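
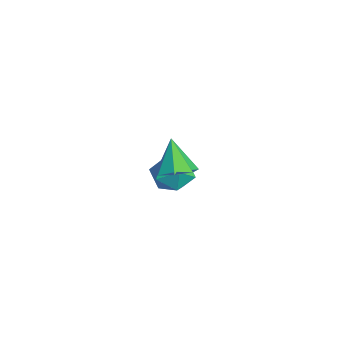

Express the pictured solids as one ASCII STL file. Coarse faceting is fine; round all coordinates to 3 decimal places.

solid 
facet normal 0.370 0.084 -0.925
outer loop
vertex 1.958 -2.54 -0.44
vertex 1.395 -3.055 -0.712
vertex 1.356 -2.248 -0.654
endloop
endfacet
facet normal 0.166 0.782 0.601
outer loop
vertex 1.958 -2.54 -0.44
vertex 1.356 -2.248 -0.654
vertex 0.825 -3.185 0.712
endloop
endfacet
facet normal 0.370 0.084 -0.925
outer loop
vertex 1.356 -2.248 -0.654
vertex 1.395 -3.055 -0.712
vertex 0.783 -2.563 -0.912
endloop
endfacet
facet normal -0.561 0.768 0.309
outer loop
vertex 1.356 -2.248 -0.654
vertex 0.783 -2.563 -0.912
vertex 0.825 -3.185 0.712
endloop
endfacet
facet normal 0.371 0.085 -0.925
outer loop
vertex 0.783 -2.563 -0.912
vertex 1.395 -3.055 -0.712
vertex 0.671 -3.248 -1.02
endloop
endfacet
facet normal -0.986 0.148 0.082
outer loop
vertex 0.783 -2.563 -0.912
vertex 0.671 -3.248 -1.02
vertex 0.825 -3.185 0.712
endloop
endfacet
facet normal 0.371 0.085 -0.925
outer loop
vertex 0.671 -3.248 -1.02
vertex 1.395 -3.055 -0.712
vertex 1.104 -3.788 -0.896
endloop
endfacet
facet normal -0.787 -0.610 0.092
outer loop
vertex 0.671 -3.248 -1.02
vertex 1.104 -3.788 -0.896
vertex 0.825 -3.185 0.712
endloop
endfacet
facet normal 0.370 0.085 -0.925
outer loop
vertex 1.104 -3.788 -0.896
vertex 1.395 -3.055 -0.712
vertex 1.756 -3.776 -0.634
endloop
endfacet
facet normal -0.116 -0.936 0.331
outer loop
vertex 1.104 -3.788 -0.896
vertex 1.756 -3.776 -0.634
vertex 0.825 -3.185 0.712
endloop
endfacet
facet normal 0.370 0.085 -0.925
outer loop
vertex 1.756 -3.776 -0.634
vertex 1.395 -3.055 -0.712
vertex 2.136 -3.22 -0.431
endloop
endfacet
facet normal 0.524 -0.584 0.619
outer loop
vertex 1.756 -3.776 -0.634
vertex 2.136 -3.22 -0.431
vertex 0.825 -3.185 0.712
endloop
endfacet
facet normal 0.370 0.085 -0.925
outer loop
vertex 2.136 -3.22 -0.431
vertex 1.395 -3.055 -0.712
vertex 1.958 -2.54 -0.44
endloop
endfacet
facet normal 0.649 0.180 0.739
outer loop
vertex 2.136 -3.22 -0.431
vertex 1.958 -2.54 -0.44
vertex 0.825 -3.185 0.712
endloop
endfacet
facet normal -0.670 0.526 0.523
outer loop
vertex -3.957 -1.935 -3.712
vertex -4.135 -2.725 -3.146
vertex -3.43 -2.082 -2.889
endloop
endfacet
facet normal -0.156 0.950 0.270
outer loop
vertex -3.957 -1.935 -3.712
vertex -3.43 -2.082 -2.889
vertex -2.982 -1.774 -3.714
endloop
endfacet
facet normal -0.147 0.886 -0.440
outer loop
vertex -3.957 -1.935 -3.712
vertex -2.982 -1.774 -3.714
vertex -3.41 -2.227 -4.482
endloop
endfacet
facet normal -0.656 0.421 -0.626
outer loop
vertex -3.957 -1.935 -3.712
vertex -3.41 -2.227 -4.482
vertex -4.123 -2.815 -4.13
endloop
endfacet
facet normal -0.980 0.199 -0.030
outer loop
vertex -3.957 -1.935 -3.712
vertex -4.123 -2.815 -4.13
vertex -4.135 -2.725 -3.146
endloop
endfacet
facet normal 0.469 0.713 0.521
outer loop
vertex -2.982 -1.774 -3.714
vertex -3.43 -2.082 -2.889
vertex -2.557 -2.465 -3.15
endloop
endfacet
facet normal -0.364 0.027 0.931
outer loop
vertex -3.43 -2.082 -2.889
vertex -4.135 -2.725 -3.146
vertex -3.27 -3.053 -2.798
endloop
endfacet
facet normal -0.864 -0.502 0.035
outer loop
vertex -4.135 -2.725 -3.146
vertex -4.123 -2.815 -4.13
vertex -3.698 -3.506 -3.566
endloop
endfacet
facet normal -0.341 -0.143 -0.929
outer loop
vertex -4.123 -2.815 -4.13
vertex -3.41 -2.227 -4.482
vertex -3.25 -3.198 -4.391
endloop
endfacet
facet normal 0.484 0.609 -0.629
outer loop
vertex -3.41 -2.227 -4.482
vertex -2.982 -1.774 -3.714
vertex -2.545 -2.555 -4.134
endloop
endfacet
facet normal 0.656 -0.421 0.626
outer loop
vertex -2.723 -3.345 -3.568
vertex -2.557 -2.465 -3.15
vertex -3.27 -3.053 -2.798
endloop
endfacet
facet normal 0.147 -0.886 0.440
outer loop
vertex -2.723 -3.345 -3.568
vertex -3.27 -3.053 -2.798
vertex -3.698 -3.506 -3.566
endloop
endfacet
facet normal 0.156 -0.950 -0.270
outer loop
vertex -2.723 -3.345 -3.568
vertex -3.698 -3.506 -3.566
vertex -3.25 -3.198 -4.391
endloop
endfacet
facet normal 0.670 -0.526 -0.523
outer loop
vertex -2.723 -3.345 -3.568
vertex -3.25 -3.198 -4.391
vertex -2.545 -2.555 -4.134
endloop
endfacet
facet normal 0.980 -0.199 0.030
outer loop
vertex -2.723 -3.345 -3.568
vertex -2.545 -2.555 -4.134
vertex -2.557 -2.465 -3.15
endloop
endfacet
facet normal 0.341 0.143 0.929
outer loop
vertex -3.27 -3.053 -2.798
vertex -2.557 -2.465 -3.15
vertex -3.43 -2.082 -2.889
endloop
endfacet
facet normal -0.484 -0.609 0.629
outer loop
vertex -3.698 -3.506 -3.566
vertex -3.27 -3.053 -2.798
vertex -4.135 -2.725 -3.146
endloop
endfacet
facet normal -0.469 -0.713 -0.521
outer loop
vertex -3.25 -3.198 -4.391
vertex -3.698 -3.506 -3.566
vertex -4.123 -2.815 -4.13
endloop
endfacet
facet normal 0.364 -0.027 -0.931
outer loop
vertex -2.545 -2.555 -4.134
vertex -3.25 -3.198 -4.391
vertex -3.41 -2.227 -4.482
endloop
endfacet
facet normal 0.864 0.502 -0.035
outer loop
vertex -2.557 -2.465 -3.15
vertex -2.545 -2.555 -4.134
vertex -2.982 -1.774 -3.714
endloop
endfacet

endsolid


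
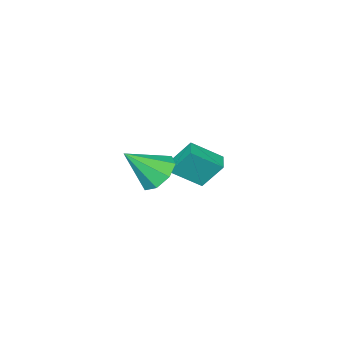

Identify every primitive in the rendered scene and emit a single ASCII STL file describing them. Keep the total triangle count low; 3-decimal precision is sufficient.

solid 
facet normal -0.608 0.402 -0.684
outer loop
vertex 4.197 -0.924 1.586
vertex 3.365 -0.961 2.304
vertex 4.139 -0.223 2.049
endloop
endfacet
facet normal 0.977 0.167 -0.131
outer loop
vertex 4.197 -0.924 1.586
vertex 4.139 -0.223 2.049
vertex 4.635 -1.799 3.736
endloop
endfacet
facet normal -0.608 0.402 -0.685
outer loop
vertex 4.139 -0.223 2.049
vertex 3.365 -0.961 2.304
vertex 3.628 0.046 2.661
endloop
endfacet
facet normal 0.726 0.596 0.344
outer loop
vertex 4.139 -0.223 2.049
vertex 3.628 0.046 2.661
vertex 4.635 -1.799 3.736
endloop
endfacet
facet normal -0.608 0.402 -0.685
outer loop
vertex 3.628 0.046 2.661
vertex 3.365 -0.961 2.304
vertex 2.962 -0.275 3.064
endloop
endfacet
facet normal 0.204 0.574 0.793
outer loop
vertex 3.628 0.046 2.661
vertex 2.962 -0.275 3.064
vertex 4.635 -1.799 3.736
endloop
endfacet
facet normal -0.608 0.402 -0.685
outer loop
vertex 2.962 -0.275 3.064
vertex 3.365 -0.961 2.304
vertex 2.532 -0.997 3.022
endloop
endfacet
facet normal -0.281 0.112 0.953
outer loop
vertex 2.962 -0.275 3.064
vertex 2.532 -0.997 3.022
vertex 4.635 -1.799 3.736
endloop
endfacet
facet normal -0.608 0.401 -0.685
outer loop
vertex 2.532 -0.997 3.022
vertex 3.365 -0.961 2.304
vertex 2.59 -1.698 2.56
endloop
endfacet
facet normal -0.445 -0.518 0.730
outer loop
vertex 2.532 -0.997 3.022
vertex 2.59 -1.698 2.56
vertex 4.635 -1.799 3.736
endloop
endfacet
facet normal -0.608 0.402 -0.685
outer loop
vertex 2.59 -1.698 2.56
vertex 3.365 -0.961 2.304
vertex 3.101 -1.967 1.948
endloop
endfacet
facet normal -0.193 -0.947 0.255
outer loop
vertex 2.59 -1.698 2.56
vertex 3.101 -1.967 1.948
vertex 4.635 -1.799 3.736
endloop
endfacet
facet normal -0.608 0.402 -0.685
outer loop
vertex 3.101 -1.967 1.948
vertex 3.365 -0.961 2.304
vertex 3.767 -1.647 1.545
endloop
endfacet
facet normal 0.327 -0.925 -0.194
outer loop
vertex 3.101 -1.967 1.948
vertex 3.767 -1.647 1.545
vertex 4.635 -1.799 3.736
endloop
endfacet
facet normal -0.609 0.401 -0.685
outer loop
vertex 3.767 -1.647 1.545
vertex 3.365 -0.961 2.304
vertex 4.197 -0.924 1.586
endloop
endfacet
facet normal 0.813 -0.463 -0.354
outer loop
vertex 3.767 -1.647 1.545
vertex 4.197 -0.924 1.586
vertex 4.635 -1.799 3.736
endloop
endfacet
facet normal -0.687 -0.716 0.126
outer loop
vertex -1.815 -4.352 0.503
vertex -3.029 -3.375 -0.566
vertex -1.217 -5.179 -0.931
endloop
endfacet
facet normal 0.643 -0.516 0.566
outer loop
vertex -0.551 -4.485 -1.054
vertex -1.815 -4.352 0.503
vertex -1.217 -5.179 -0.931
endloop
endfacet
facet normal -0.687 -0.716 0.127
outer loop
vertex -1.217 -5.179 -0.931
vertex -3.029 -3.375 -0.566
vertex -2.432 -4.203 -2.0
endloop
endfacet
facet normal 0.339 -0.470 -0.815
outer loop
vertex -2.432 -4.203 -2.0
vertex -0.551 -4.485 -1.054
vertex -1.217 -5.179 -0.931
endloop
endfacet
facet normal -0.339 0.470 0.815
outer loop
vertex -1.815 -4.352 0.503
vertex -2.363 -2.681 -0.689
vertex -3.029 -3.375 -0.566
endloop
endfacet
facet normal 0.643 -0.517 0.566
outer loop
vertex -1.148 -3.657 0.38
vertex -1.815 -4.352 0.503
vertex -0.551 -4.485 -1.054
endloop
endfacet
facet normal -0.339 0.470 0.815
outer loop
vertex -1.148 -3.657 0.38
vertex -2.363 -2.681 -0.689
vertex -1.815 -4.352 0.503
endloop
endfacet
facet normal -0.643 0.517 -0.566
outer loop
vertex -3.029 -3.375 -0.566
vertex -2.363 -2.681 -0.689
vertex -2.432 -4.203 -2.0
endloop
endfacet
facet normal 0.339 -0.470 -0.815
outer loop
vertex -1.765 -3.508 -2.123
vertex -0.551 -4.485 -1.054
vertex -2.432 -4.203 -2.0
endloop
endfacet
facet normal -0.643 0.517 -0.566
outer loop
vertex -2.432 -4.203 -2.0
vertex -2.363 -2.681 -0.689
vertex -1.765 -3.508 -2.123
endloop
endfacet
facet normal 0.687 0.715 -0.127
outer loop
vertex -1.765 -3.508 -2.123
vertex -1.148 -3.657 0.38
vertex -0.551 -4.485 -1.054
endloop
endfacet
facet normal 0.687 0.716 -0.127
outer loop
vertex -2.363 -2.681 -0.689
vertex -1.148 -3.657 0.38
vertex -1.765 -3.508 -2.123
endloop
endfacet

endsolid


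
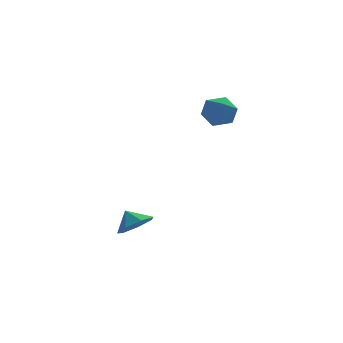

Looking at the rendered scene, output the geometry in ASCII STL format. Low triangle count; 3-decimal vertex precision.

solid 
facet normal -0.640 0.726 0.250
outer loop
vertex 2.901 3.565 2.997
vertex 2.141 3.046 2.558
vertex 2.357 2.898 3.543
endloop
endfacet
facet normal -0.109 0.681 0.724
outer loop
vertex 2.901 3.565 2.997
vertex 2.357 2.898 3.543
vertex 3.37 2.942 3.654
endloop
endfacet
facet normal 0.506 0.777 0.375
outer loop
vertex 2.901 3.565 2.997
vertex 3.37 2.942 3.654
vertex 3.78 3.118 2.736
endloop
endfacet
facet normal 0.354 0.881 -0.315
outer loop
vertex 2.901 3.565 2.997
vertex 3.78 3.118 2.736
vertex 3.02 3.182 2.059
endloop
endfacet
facet normal -0.354 0.849 -0.392
outer loop
vertex 2.901 3.565 2.997
vertex 3.02 3.182 2.059
vertex 2.141 3.046 2.558
endloop
endfacet
facet normal -0.110 0.021 0.994
outer loop
vertex 3.37 2.942 3.654
vertex 2.357 2.898 3.543
vertex 2.9 2.038 3.621
endloop
endfacet
facet normal -0.969 0.094 0.227
outer loop
vertex 2.357 2.898 3.543
vertex 2.141 3.046 2.558
vertex 2.14 2.102 2.944
endloop
endfacet
facet normal -0.506 0.293 -0.811
outer loop
vertex 2.141 3.046 2.558
vertex 3.02 3.182 2.059
vertex 2.55 2.278 2.026
endloop
endfacet
facet normal 0.641 0.342 -0.687
outer loop
vertex 3.02 3.182 2.059
vertex 3.78 3.118 2.736
vertex 3.563 2.322 2.137
endloop
endfacet
facet normal 0.886 0.175 0.429
outer loop
vertex 3.78 3.118 2.736
vertex 3.37 2.942 3.654
vertex 3.779 2.174 3.122
endloop
endfacet
facet normal -0.354 -0.881 0.315
outer loop
vertex 3.019 1.655 2.683
vertex 2.9 2.038 3.621
vertex 2.14 2.102 2.944
endloop
endfacet
facet normal -0.506 -0.777 -0.375
outer loop
vertex 3.019 1.655 2.683
vertex 2.14 2.102 2.944
vertex 2.55 2.278 2.026
endloop
endfacet
facet normal 0.109 -0.681 -0.724
outer loop
vertex 3.019 1.655 2.683
vertex 2.55 2.278 2.026
vertex 3.563 2.322 2.137
endloop
endfacet
facet normal 0.640 -0.726 -0.250
outer loop
vertex 3.019 1.655 2.683
vertex 3.563 2.322 2.137
vertex 3.779 2.174 3.122
endloop
endfacet
facet normal 0.354 -0.849 0.392
outer loop
vertex 3.019 1.655 2.683
vertex 3.779 2.174 3.122
vertex 2.9 2.038 3.621
endloop
endfacet
facet normal -0.641 -0.342 0.687
outer loop
vertex 2.14 2.102 2.944
vertex 2.9 2.038 3.621
vertex 2.357 2.898 3.543
endloop
endfacet
facet normal -0.886 -0.175 -0.429
outer loop
vertex 2.55 2.278 2.026
vertex 2.14 2.102 2.944
vertex 2.141 3.046 2.558
endloop
endfacet
facet normal 0.110 -0.021 -0.994
outer loop
vertex 3.563 2.322 2.137
vertex 2.55 2.278 2.026
vertex 3.02 3.182 2.059
endloop
endfacet
facet normal 0.969 -0.094 -0.227
outer loop
vertex 3.779 2.174 3.122
vertex 3.563 2.322 2.137
vertex 3.78 3.118 2.736
endloop
endfacet
facet normal 0.506 -0.293 0.811
outer loop
vertex 2.9 2.038 3.621
vertex 3.779 2.174 3.122
vertex 3.37 2.942 3.654
endloop
endfacet
facet normal 0.385 -0.573 -0.724
outer loop
vertex -0.737 0.724 -3.249
vertex -1.564 0.924 -3.847
vertex -0.667 1.447 -3.784
endloop
endfacet
facet normal 0.438 0.507 0.742
outer loop
vertex -0.737 0.724 -3.249
vertex -0.667 1.447 -3.784
vertex -1.976 1.536 -3.073
endloop
endfacet
facet normal 0.385 -0.573 -0.723
outer loop
vertex -0.667 1.447 -3.784
vertex -1.564 0.924 -3.847
vertex -1.273 1.776 -4.367
endloop
endfacet
facet normal 0.223 0.930 0.293
outer loop
vertex -0.667 1.447 -3.784
vertex -1.273 1.776 -4.367
vertex -1.976 1.536 -3.073
endloop
endfacet
facet normal 0.385 -0.573 -0.723
outer loop
vertex -1.273 1.776 -4.367
vertex -1.564 0.924 -3.847
vertex -2.097 1.463 -4.558
endloop
endfacet
facet normal -0.352 0.936 -0.017
outer loop
vertex -1.273 1.776 -4.367
vertex -2.097 1.463 -4.558
vertex -1.976 1.536 -3.073
endloop
endfacet
facet normal 0.386 -0.573 -0.723
outer loop
vertex -2.097 1.463 -4.558
vertex -1.564 0.924 -3.847
vertex -2.52 0.744 -4.214
endloop
endfacet
facet normal -0.852 0.522 0.044
outer loop
vertex -2.097 1.463 -4.558
vertex -2.52 0.744 -4.214
vertex -1.976 1.536 -3.073
endloop
endfacet
facet normal 0.386 -0.572 -0.724
outer loop
vertex -2.52 0.744 -4.214
vertex -1.564 0.924 -3.847
vertex -2.223 0.16 -3.594
endloop
endfacet
facet normal -0.902 -0.001 0.431
outer loop
vertex -2.52 0.744 -4.214
vertex -2.223 0.16 -3.594
vertex -1.976 1.536 -3.073
endloop
endfacet
facet normal 0.386 -0.572 -0.724
outer loop
vertex -2.223 0.16 -3.594
vertex -1.564 0.924 -3.847
vertex -1.429 0.151 -3.164
endloop
endfacet
facet normal -0.464 -0.239 0.853
outer loop
vertex -2.223 0.16 -3.594
vertex -1.429 0.151 -3.164
vertex -1.976 1.536 -3.073
endloop
endfacet
facet normal 0.385 -0.572 -0.724
outer loop
vertex -1.429 0.151 -3.164
vertex -1.564 0.924 -3.847
vertex -0.737 0.724 -3.249
endloop
endfacet
facet normal 0.132 -0.013 0.991
outer loop
vertex -1.429 0.151 -3.164
vertex -0.737 0.724 -3.249
vertex -1.976 1.536 -3.073
endloop
endfacet

endsolid


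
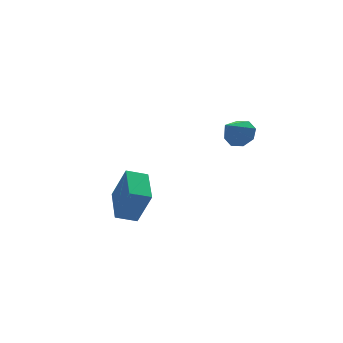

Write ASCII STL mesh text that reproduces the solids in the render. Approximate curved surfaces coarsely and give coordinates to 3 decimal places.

solid 
facet normal 0.693 0.318 -0.647
outer loop
vertex 4.103 -0.7 4.114
vertex 3.567 -0.824 3.479
vertex 3.747 -0.18 3.988
endloop
endfacet
facet normal 0.102 0.299 0.949
outer loop
vertex 4.103 -0.7 4.114
vertex 3.747 -0.18 3.988
vertex 2.493 -1.316 4.481
endloop
endfacet
facet normal 0.693 0.317 -0.647
outer loop
vertex 3.747 -0.18 3.988
vertex 3.567 -0.824 3.479
vertex 3.286 -0.037 3.564
endloop
endfacet
facet normal -0.369 0.682 0.632
outer loop
vertex 3.747 -0.18 3.988
vertex 3.286 -0.037 3.564
vertex 2.493 -1.316 4.481
endloop
endfacet
facet normal 0.693 0.317 -0.647
outer loop
vertex 3.286 -0.037 3.564
vertex 3.567 -0.824 3.479
vertex 2.989 -0.354 3.09
endloop
endfacet
facet normal -0.805 0.582 0.115
outer loop
vertex 3.286 -0.037 3.564
vertex 2.989 -0.354 3.09
vertex 2.493 -1.316 4.481
endloop
endfacet
facet normal 0.693 0.317 -0.647
outer loop
vertex 2.989 -0.354 3.09
vertex 3.567 -0.824 3.479
vertex 3.031 -0.947 2.844
endloop
endfacet
facet normal -0.952 0.057 -0.300
outer loop
vertex 2.989 -0.354 3.09
vertex 3.031 -0.947 2.844
vertex 2.493 -1.316 4.481
endloop
endfacet
facet normal 0.693 0.318 -0.647
outer loop
vertex 3.031 -0.947 2.844
vertex 3.567 -0.824 3.479
vertex 3.387 -1.467 2.97
endloop
endfacet
facet normal -0.723 -0.584 -0.369
outer loop
vertex 3.031 -0.947 2.844
vertex 3.387 -1.467 2.97
vertex 2.493 -1.316 4.481
endloop
endfacet
facet normal 0.693 0.318 -0.647
outer loop
vertex 3.387 -1.467 2.97
vertex 3.567 -0.824 3.479
vertex 3.849 -1.611 3.394
endloop
endfacet
facet normal -0.253 -0.966 -0.053
outer loop
vertex 3.387 -1.467 2.97
vertex 3.849 -1.611 3.394
vertex 2.493 -1.316 4.481
endloop
endfacet
facet normal 0.693 0.318 -0.647
outer loop
vertex 3.849 -1.611 3.394
vertex 3.567 -0.824 3.479
vertex 4.145 -1.293 3.868
endloop
endfacet
facet normal 0.185 -0.866 0.465
outer loop
vertex 3.849 -1.611 3.394
vertex 4.145 -1.293 3.868
vertex 2.493 -1.316 4.481
endloop
endfacet
facet normal 0.693 0.318 -0.647
outer loop
vertex 4.145 -1.293 3.868
vertex 3.567 -0.824 3.479
vertex 4.103 -0.7 4.114
endloop
endfacet
facet normal 0.331 -0.341 0.880
outer loop
vertex 4.145 -1.293 3.868
vertex 4.103 -0.7 4.114
vertex 2.493 -1.316 4.481
endloop
endfacet
facet normal -0.909 0.264 0.323
outer loop
vertex -0.437 2.839 -1.304
vertex 0.307 4.781 -0.799
vertex -0.91 3.509 -3.183
endloop
endfacet
facet normal -0.348 -0.907 -0.236
outer loop
vertex 0.153 3.199 -3.561
vertex -0.437 2.839 -1.304
vertex -0.91 3.509 -3.183
endloop
endfacet
facet normal -0.909 0.264 0.323
outer loop
vertex -0.91 3.509 -3.183
vertex 0.307 4.781 -0.799
vertex -0.166 5.45 -2.678
endloop
endfacet
facet normal -0.231 0.327 -0.917
outer loop
vertex -0.166 5.45 -2.678
vertex 0.153 3.199 -3.561
vertex -0.91 3.509 -3.183
endloop
endfacet
facet normal 0.231 -0.327 0.917
outer loop
vertex -0.437 2.839 -1.304
vertex 1.37 4.471 -1.177
vertex 0.307 4.781 -0.799
endloop
endfacet
facet normal -0.348 -0.908 -0.236
outer loop
vertex 0.626 2.53 -1.682
vertex -0.437 2.839 -1.304
vertex 0.153 3.199 -3.561
endloop
endfacet
facet normal 0.231 -0.327 0.916
outer loop
vertex 0.626 2.53 -1.682
vertex 1.37 4.471 -1.177
vertex -0.437 2.839 -1.304
endloop
endfacet
facet normal 0.348 0.907 0.235
outer loop
vertex 0.307 4.781 -0.799
vertex 1.37 4.471 -1.177
vertex -0.166 5.45 -2.678
endloop
endfacet
facet normal -0.231 0.327 -0.916
outer loop
vertex 0.897 5.141 -3.056
vertex 0.153 3.199 -3.561
vertex -0.166 5.45 -2.678
endloop
endfacet
facet normal 0.348 0.907 0.236
outer loop
vertex -0.166 5.45 -2.678
vertex 1.37 4.471 -1.177
vertex 0.897 5.141 -3.056
endloop
endfacet
facet normal 0.909 -0.264 -0.323
outer loop
vertex 0.897 5.141 -3.056
vertex 0.626 2.53 -1.682
vertex 0.153 3.199 -3.561
endloop
endfacet
facet normal 0.909 -0.264 -0.323
outer loop
vertex 1.37 4.471 -1.177
vertex 0.626 2.53 -1.682
vertex 0.897 5.141 -3.056
endloop
endfacet

endsolid


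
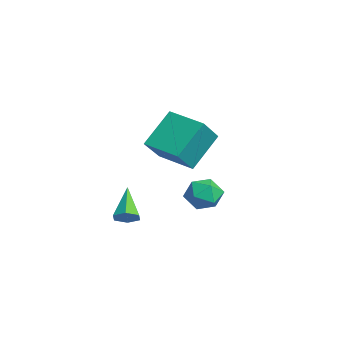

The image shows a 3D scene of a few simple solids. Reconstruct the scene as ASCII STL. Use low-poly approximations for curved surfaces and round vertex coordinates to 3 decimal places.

solid 
facet normal 0.735 -0.204 -0.646
outer loop
vertex -2.429 -0.046 -2.544
vertex -2.719 -0.422 -2.755
vertex -2.747 0.063 -2.94
endloop
endfacet
facet normal 0.067 0.974 0.215
outer loop
vertex -2.429 -0.046 -2.544
vertex -2.747 0.063 -2.94
vertex -3.821 -0.118 -1.785
endloop
endfacet
facet normal 0.735 -0.204 -0.646
outer loop
vertex -2.747 0.063 -2.94
vertex -2.719 -0.422 -2.755
vertex -3.037 -0.313 -3.151
endloop
endfacet
facet normal -0.581 0.690 -0.432
outer loop
vertex -2.747 0.063 -2.94
vertex -3.037 -0.313 -3.151
vertex -3.821 -0.118 -1.785
endloop
endfacet
facet normal 0.736 -0.203 -0.646
outer loop
vertex -3.037 -0.313 -3.151
vertex -2.719 -0.422 -2.755
vertex -3.009 -0.798 -2.967
endloop
endfacet
facet normal -0.859 -0.224 -0.461
outer loop
vertex -3.037 -0.313 -3.151
vertex -3.009 -0.798 -2.967
vertex -3.821 -0.118 -1.785
endloop
endfacet
facet normal 0.735 -0.203 -0.647
outer loop
vertex -3.009 -0.798 -2.967
vertex -2.719 -0.422 -2.755
vertex -2.69 -0.907 -2.57
endloop
endfacet
facet normal -0.489 -0.858 0.158
outer loop
vertex -3.009 -0.798 -2.967
vertex -2.69 -0.907 -2.57
vertex -3.821 -0.118 -1.785
endloop
endfacet
facet normal 0.734 -0.203 -0.648
outer loop
vertex -2.69 -0.907 -2.57
vertex -2.719 -0.422 -2.755
vertex -2.4 -0.531 -2.359
endloop
endfacet
facet normal 0.158 -0.573 0.804
outer loop
vertex -2.69 -0.907 -2.57
vertex -2.4 -0.531 -2.359
vertex -3.821 -0.118 -1.785
endloop
endfacet
facet normal 0.734 -0.203 -0.648
outer loop
vertex -2.4 -0.531 -2.359
vertex -2.719 -0.422 -2.755
vertex -2.429 -0.046 -2.544
endloop
endfacet
facet normal 0.436 0.343 0.832
outer loop
vertex -2.4 -0.531 -2.359
vertex -2.429 -0.046 -2.544
vertex -3.821 -0.118 -1.785
endloop
endfacet
facet normal -0.572 -0.734 0.366
outer loop
vertex -4.483 2.469 -2.285
vertex -3.968 1.942 -2.536
vertex -3.899 2.244 -1.823
endloop
endfacet
facet normal -0.647 -0.137 0.750
outer loop
vertex -4.483 2.469 -2.285
vertex -3.899 2.244 -1.823
vertex -4.1 2.995 -1.859
endloop
endfacet
facet normal -0.870 0.381 0.312
outer loop
vertex -4.483 2.469 -2.285
vertex -4.1 2.995 -1.859
vertex -4.293 3.157 -2.595
endloop
endfacet
facet normal -0.934 0.103 -0.343
outer loop
vertex -4.483 2.469 -2.285
vertex -4.293 3.157 -2.595
vertex -4.211 2.506 -3.014
endloop
endfacet
facet normal -0.750 -0.585 -0.309
outer loop
vertex -4.483 2.469 -2.285
vertex -4.211 2.506 -3.014
vertex -3.968 1.942 -2.536
endloop
endfacet
facet normal -0.005 0.047 0.999
outer loop
vertex -4.1 2.995 -1.859
vertex -3.899 2.244 -1.823
vertex -3.349 2.794 -1.846
endloop
endfacet
facet normal 0.117 -0.918 0.378
outer loop
vertex -3.899 2.244 -1.823
vertex -3.968 1.942 -2.536
vertex -3.267 2.143 -2.265
endloop
endfacet
facet normal -0.169 -0.679 -0.715
outer loop
vertex -3.968 1.942 -2.536
vertex -4.211 2.506 -3.014
vertex -3.46 2.305 -3.001
endloop
endfacet
facet normal -0.468 0.436 -0.769
outer loop
vertex -4.211 2.506 -3.014
vertex -4.293 3.157 -2.595
vertex -3.661 3.056 -3.037
endloop
endfacet
facet normal -0.366 0.884 0.291
outer loop
vertex -4.293 3.157 -2.595
vertex -4.1 2.995 -1.859
vertex -3.592 3.358 -2.324
endloop
endfacet
facet normal 0.934 -0.103 0.343
outer loop
vertex -3.077 2.831 -2.575
vertex -3.349 2.794 -1.846
vertex -3.267 2.143 -2.265
endloop
endfacet
facet normal 0.870 -0.381 -0.312
outer loop
vertex -3.077 2.831 -2.575
vertex -3.267 2.143 -2.265
vertex -3.46 2.305 -3.001
endloop
endfacet
facet normal 0.647 0.137 -0.750
outer loop
vertex -3.077 2.831 -2.575
vertex -3.46 2.305 -3.001
vertex -3.661 3.056 -3.037
endloop
endfacet
facet normal 0.572 0.734 -0.366
outer loop
vertex -3.077 2.831 -2.575
vertex -3.661 3.056 -3.037
vertex -3.592 3.358 -2.324
endloop
endfacet
facet normal 0.750 0.585 0.309
outer loop
vertex -3.077 2.831 -2.575
vertex -3.592 3.358 -2.324
vertex -3.349 2.794 -1.846
endloop
endfacet
facet normal 0.468 -0.436 0.769
outer loop
vertex -3.267 2.143 -2.265
vertex -3.349 2.794 -1.846
vertex -3.899 2.244 -1.823
endloop
endfacet
facet normal 0.366 -0.884 -0.291
outer loop
vertex -3.46 2.305 -3.001
vertex -3.267 2.143 -2.265
vertex -3.968 1.942 -2.536
endloop
endfacet
facet normal 0.005 -0.047 -0.999
outer loop
vertex -3.661 3.056 -3.037
vertex -3.46 2.305 -3.001
vertex -4.211 2.506 -3.014
endloop
endfacet
facet normal -0.117 0.918 -0.378
outer loop
vertex -3.592 3.358 -2.324
vertex -3.661 3.056 -3.037
vertex -4.293 3.157 -2.595
endloop
endfacet
facet normal 0.169 0.679 0.715
outer loop
vertex -3.349 2.794 -1.846
vertex -3.592 3.358 -2.324
vertex -4.1 2.995 -1.859
endloop
endfacet
facet normal -0.516 0.516 -0.683
outer loop
vertex -2.435 1.567 1.658
vertex -1.28 2.432 1.439
vertex -1.888 0.535 0.465
endloop
endfacet
facet normal -0.791 -0.593 0.150
outer loop
vertex -1.18 -0.172 1.401
vertex -2.435 1.567 1.658
vertex -1.888 0.535 0.465
endloop
endfacet
facet normal -0.517 0.516 -0.683
outer loop
vertex -1.888 0.535 0.465
vertex -1.28 2.432 1.439
vertex -0.733 1.401 0.246
endloop
endfacet
facet normal 0.328 -0.618 -0.715
outer loop
vertex -0.733 1.401 0.246
vertex -1.18 -0.172 1.401
vertex -1.888 0.535 0.465
endloop
endfacet
facet normal -0.327 0.618 0.715
outer loop
vertex -2.435 1.567 1.658
vertex -0.572 1.725 2.375
vertex -1.28 2.432 1.439
endloop
endfacet
facet normal -0.791 -0.593 0.150
outer loop
vertex -1.727 0.859 2.594
vertex -2.435 1.567 1.658
vertex -1.18 -0.172 1.401
endloop
endfacet
facet normal -0.328 0.618 0.715
outer loop
vertex -1.727 0.859 2.594
vertex -0.572 1.725 2.375
vertex -2.435 1.567 1.658
endloop
endfacet
facet normal 0.791 0.593 -0.150
outer loop
vertex -1.28 2.432 1.439
vertex -0.572 1.725 2.375
vertex -0.733 1.401 0.246
endloop
endfacet
facet normal 0.327 -0.618 -0.715
outer loop
vertex -0.025 0.693 1.182
vertex -1.18 -0.172 1.401
vertex -0.733 1.401 0.246
endloop
endfacet
facet normal 0.791 0.593 -0.150
outer loop
vertex -0.733 1.401 0.246
vertex -0.572 1.725 2.375
vertex -0.025 0.693 1.182
endloop
endfacet
facet normal 0.516 -0.516 0.683
outer loop
vertex -0.025 0.693 1.182
vertex -1.727 0.859 2.594
vertex -1.18 -0.172 1.401
endloop
endfacet
facet normal 0.517 -0.516 0.683
outer loop
vertex -0.572 1.725 2.375
vertex -1.727 0.859 2.594
vertex -0.025 0.693 1.182
endloop
endfacet

endsolid


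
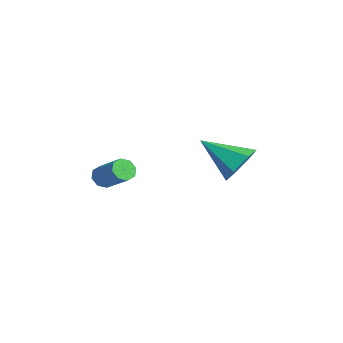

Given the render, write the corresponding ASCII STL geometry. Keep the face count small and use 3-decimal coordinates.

solid 
facet normal 0.521 0.669 -0.531
outer loop
vertex 1.649 1.932 1.327
vertex 1.034 1.832 0.597
vertex 0.872 2.494 1.272
endloop
endfacet
facet normal 0.052 0.169 0.984
outer loop
vertex 1.649 1.932 1.327
vertex 0.872 2.494 1.272
vertex -0.014 0.488 1.663
endloop
endfacet
facet normal 0.522 0.668 -0.530
outer loop
vertex 0.872 2.494 1.272
vertex 1.034 1.832 0.597
vertex 0.258 2.394 0.542
endloop
endfacet
facet normal -0.721 0.425 0.548
outer loop
vertex 0.872 2.494 1.272
vertex 0.258 2.394 0.542
vertex -0.014 0.488 1.663
endloop
endfacet
facet normal 0.522 0.668 -0.530
outer loop
vertex 0.258 2.394 0.542
vertex 1.034 1.832 0.597
vertex 0.42 1.731 -0.134
endloop
endfacet
facet normal -0.972 0.001 -0.234
outer loop
vertex 0.258 2.394 0.542
vertex 0.42 1.731 -0.134
vertex -0.014 0.488 1.663
endloop
endfacet
facet normal 0.522 0.668 -0.530
outer loop
vertex 0.42 1.731 -0.134
vertex 1.034 1.832 0.597
vertex 1.196 1.169 -0.079
endloop
endfacet
facet normal -0.451 -0.679 -0.579
outer loop
vertex 0.42 1.731 -0.134
vertex 1.196 1.169 -0.079
vertex -0.014 0.488 1.663
endloop
endfacet
facet normal 0.522 0.668 -0.530
outer loop
vertex 1.196 1.169 -0.079
vertex 1.034 1.832 0.597
vertex 1.81 1.269 0.652
endloop
endfacet
facet normal 0.322 -0.936 -0.142
outer loop
vertex 1.196 1.169 -0.079
vertex 1.81 1.269 0.652
vertex -0.014 0.488 1.663
endloop
endfacet
facet normal 0.522 0.667 -0.531
outer loop
vertex 1.81 1.269 0.652
vertex 1.034 1.832 0.597
vertex 1.649 1.932 1.327
endloop
endfacet
facet normal 0.574 -0.512 0.640
outer loop
vertex 1.81 1.269 0.652
vertex 1.649 1.932 1.327
vertex -0.014 0.488 1.663
endloop
endfacet
facet normal -0.754 -0.356 -0.552
outer loop
vertex 0.497 -3.754 -0.024
vertex 0.145 -3.428 0.246
vertex 0.453 -3.377 -0.207
endloop
endfacet
facet normal 0.649 -0.269 -0.711
outer loop
vertex 0.497 -3.754 -0.024
vertex 0.453 -3.377 -0.207
vertex 1.627 -3.218 0.805
endloop
endfacet
facet normal 0.649 -0.272 -0.710
outer loop
vertex 1.627 -3.218 0.805
vertex 0.453 -3.377 -0.207
vertex 1.583 -2.842 0.621
endloop
endfacet
facet normal 0.753 0.358 0.552
outer loop
vertex 1.627 -3.218 0.805
vertex 1.583 -2.842 0.621
vertex 1.275 -2.892 1.074
endloop
endfacet
facet normal -0.753 -0.357 -0.552
outer loop
vertex 0.453 -3.377 -0.207
vertex 0.145 -3.428 0.246
vertex 0.229 -3.031 -0.125
endloop
endfacet
facet normal 0.385 0.441 -0.811
outer loop
vertex 0.453 -3.377 -0.207
vertex 0.229 -3.031 -0.125
vertex 1.583 -2.842 0.621
endloop
endfacet
facet normal 0.385 0.440 -0.811
outer loop
vertex 1.583 -2.842 0.621
vertex 0.229 -3.031 -0.125
vertex 1.359 -2.495 0.703
endloop
endfacet
facet normal 0.754 0.356 0.552
outer loop
vertex 1.583 -2.842 0.621
vertex 1.359 -2.495 0.703
vertex 1.275 -2.892 1.074
endloop
endfacet
facet normal -0.752 -0.358 -0.553
outer loop
vertex 0.229 -3.031 -0.125
vertex 0.145 -3.428 0.246
vertex -0.045 -2.917 0.174
endloop
endfacet
facet normal -0.104 0.894 -0.436
outer loop
vertex 0.229 -3.031 -0.125
vertex -0.045 -2.917 0.174
vertex 1.359 -2.495 0.703
endloop
endfacet
facet normal -0.104 0.894 -0.436
outer loop
vertex 1.359 -2.495 0.703
vertex -0.045 -2.917 0.174
vertex 1.085 -2.381 1.002
endloop
endfacet
facet normal 0.752 0.358 0.553
outer loop
vertex 1.359 -2.495 0.703
vertex 1.085 -2.381 1.002
vertex 1.275 -2.892 1.074
endloop
endfacet
facet normal -0.753 -0.358 -0.552
outer loop
vertex -0.045 -2.917 0.174
vertex 0.145 -3.428 0.246
vertex -0.207 -3.102 0.515
endloop
endfacet
facet normal -0.533 0.824 0.194
outer loop
vertex -0.045 -2.917 0.174
vertex -0.207 -3.102 0.515
vertex 1.085 -2.381 1.002
endloop
endfacet
facet normal -0.533 0.824 0.193
outer loop
vertex 1.085 -2.381 1.002
vertex -0.207 -3.102 0.515
vertex 0.923 -2.566 1.344
endloop
endfacet
facet normal 0.754 0.358 0.551
outer loop
vertex 1.085 -2.381 1.002
vertex 0.923 -2.566 1.344
vertex 1.275 -2.892 1.074
endloop
endfacet
facet normal -0.753 -0.358 -0.552
outer loop
vertex -0.207 -3.102 0.515
vertex 0.145 -3.428 0.246
vertex -0.163 -3.478 0.699
endloop
endfacet
facet normal -0.650 0.271 0.710
outer loop
vertex -0.207 -3.102 0.515
vertex -0.163 -3.478 0.699
vertex 0.923 -2.566 1.344
endloop
endfacet
facet normal -0.649 0.270 0.711
outer loop
vertex 0.923 -2.566 1.344
vertex -0.163 -3.478 0.699
vertex 0.967 -2.943 1.527
endloop
endfacet
facet normal 0.754 0.356 0.552
outer loop
vertex 0.923 -2.566 1.344
vertex 0.967 -2.943 1.527
vertex 1.275 -2.892 1.074
endloop
endfacet
facet normal -0.754 -0.356 -0.552
outer loop
vertex -0.163 -3.478 0.699
vertex 0.145 -3.428 0.246
vertex 0.061 -3.825 0.617
endloop
endfacet
facet normal -0.386 -0.440 0.811
outer loop
vertex -0.163 -3.478 0.699
vertex 0.061 -3.825 0.617
vertex 0.967 -2.943 1.527
endloop
endfacet
facet normal -0.385 -0.441 0.811
outer loop
vertex 0.967 -2.943 1.527
vertex 0.061 -3.825 0.617
vertex 1.191 -3.289 1.445
endloop
endfacet
facet normal 0.753 0.357 0.552
outer loop
vertex 0.967 -2.943 1.527
vertex 1.191 -3.289 1.445
vertex 1.275 -2.892 1.074
endloop
endfacet
facet normal -0.752 -0.358 -0.553
outer loop
vertex 0.061 -3.825 0.617
vertex 0.145 -3.428 0.246
vertex 0.335 -3.939 0.318
endloop
endfacet
facet normal 0.104 -0.894 0.436
outer loop
vertex 0.061 -3.825 0.617
vertex 0.335 -3.939 0.318
vertex 1.191 -3.289 1.445
endloop
endfacet
facet normal 0.104 -0.894 0.436
outer loop
vertex 1.191 -3.289 1.445
vertex 0.335 -3.939 0.318
vertex 1.465 -3.403 1.146
endloop
endfacet
facet normal 0.752 0.358 0.553
outer loop
vertex 1.191 -3.289 1.445
vertex 1.465 -3.403 1.146
vertex 1.275 -2.892 1.074
endloop
endfacet
facet normal -0.754 -0.358 -0.551
outer loop
vertex 0.335 -3.939 0.318
vertex 0.145 -3.428 0.246
vertex 0.497 -3.754 -0.024
endloop
endfacet
facet normal 0.533 -0.824 -0.193
outer loop
vertex 0.335 -3.939 0.318
vertex 0.497 -3.754 -0.024
vertex 1.465 -3.403 1.146
endloop
endfacet
facet normal 0.533 -0.824 -0.194
outer loop
vertex 1.465 -3.403 1.146
vertex 0.497 -3.754 -0.024
vertex 1.627 -3.218 0.805
endloop
endfacet
facet normal 0.753 0.358 0.552
outer loop
vertex 1.465 -3.403 1.146
vertex 1.627 -3.218 0.805
vertex 1.275 -2.892 1.074
endloop
endfacet

endsolid


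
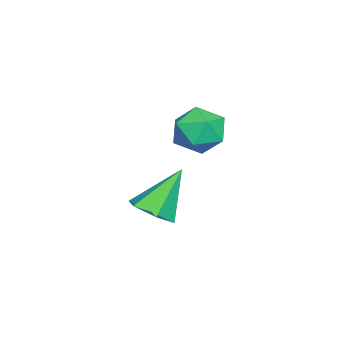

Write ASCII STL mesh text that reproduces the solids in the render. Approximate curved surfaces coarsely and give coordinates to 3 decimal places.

solid 
facet normal -0.668 -0.488 0.563
outer loop
vertex -0.009 0.209 0.348
vertex 0.643 -0.67 0.36
vertex 0.74 0.094 1.137
endloop
endfacet
facet normal -0.692 0.215 0.689
outer loop
vertex -0.009 0.209 0.348
vertex 0.74 0.094 1.137
vertex 0.581 1.071 0.672
endloop
endfacet
facet normal -0.835 0.545 0.071
outer loop
vertex -0.009 0.209 0.348
vertex 0.581 1.071 0.672
vertex 0.386 0.911 -0.392
endloop
endfacet
facet normal -0.899 0.046 -0.436
outer loop
vertex -0.009 0.209 0.348
vertex 0.386 0.911 -0.392
vertex 0.424 -0.165 -0.585
endloop
endfacet
facet normal -0.795 -0.592 -0.132
outer loop
vertex -0.009 0.209 0.348
vertex 0.424 -0.165 -0.585
vertex 0.643 -0.67 0.36
endloop
endfacet
facet normal -0.046 0.423 0.905
outer loop
vertex 0.581 1.071 0.672
vertex 0.74 0.094 1.137
vertex 1.596 0.725 0.885
endloop
endfacet
facet normal -0.006 -0.713 0.701
outer loop
vertex 0.74 0.094 1.137
vertex 0.643 -0.67 0.36
vertex 1.634 -0.351 0.692
endloop
endfacet
facet normal -0.212 -0.881 -0.422
outer loop
vertex 0.643 -0.67 0.36
vertex 0.424 -0.165 -0.585
vertex 1.439 -0.511 -0.372
endloop
endfacet
facet normal -0.380 0.150 -0.913
outer loop
vertex 0.424 -0.165 -0.585
vertex 0.386 0.911 -0.392
vertex 1.28 0.466 -0.837
endloop
endfacet
facet normal -0.277 0.956 -0.093
outer loop
vertex 0.386 0.911 -0.392
vertex 0.581 1.071 0.672
vertex 1.377 1.23 -0.06
endloop
endfacet
facet normal 0.899 -0.046 0.436
outer loop
vertex 2.029 0.351 -0.048
vertex 1.596 0.725 0.885
vertex 1.634 -0.351 0.692
endloop
endfacet
facet normal 0.835 -0.545 -0.071
outer loop
vertex 2.029 0.351 -0.048
vertex 1.634 -0.351 0.692
vertex 1.439 -0.511 -0.372
endloop
endfacet
facet normal 0.692 -0.215 -0.689
outer loop
vertex 2.029 0.351 -0.048
vertex 1.439 -0.511 -0.372
vertex 1.28 0.466 -0.837
endloop
endfacet
facet normal 0.668 0.488 -0.563
outer loop
vertex 2.029 0.351 -0.048
vertex 1.28 0.466 -0.837
vertex 1.377 1.23 -0.06
endloop
endfacet
facet normal 0.795 0.592 0.132
outer loop
vertex 2.029 0.351 -0.048
vertex 1.377 1.23 -0.06
vertex 1.596 0.725 0.885
endloop
endfacet
facet normal 0.380 -0.150 0.913
outer loop
vertex 1.634 -0.351 0.692
vertex 1.596 0.725 0.885
vertex 0.74 0.094 1.137
endloop
endfacet
facet normal 0.277 -0.956 0.093
outer loop
vertex 1.439 -0.511 -0.372
vertex 1.634 -0.351 0.692
vertex 0.643 -0.67 0.36
endloop
endfacet
facet normal 0.046 -0.423 -0.905
outer loop
vertex 1.28 0.466 -0.837
vertex 1.439 -0.511 -0.372
vertex 0.424 -0.165 -0.585
endloop
endfacet
facet normal 0.006 0.713 -0.701
outer loop
vertex 1.377 1.23 -0.06
vertex 1.28 0.466 -0.837
vertex 0.386 0.911 -0.392
endloop
endfacet
facet normal 0.212 0.881 0.422
outer loop
vertex 1.596 0.725 0.885
vertex 1.377 1.23 -0.06
vertex 0.581 1.071 0.672
endloop
endfacet
facet normal 0.451 -0.379 -0.808
outer loop
vertex 1.954 -0.979 -3.862
vertex 1.123 -1.406 -4.125
vertex 1.326 -0.509 -4.433
endloop
endfacet
facet normal 0.413 0.872 0.264
outer loop
vertex 1.954 -0.979 -3.862
vertex 1.326 -0.509 -4.433
vertex 0.137 -0.574 -2.355
endloop
endfacet
facet normal 0.451 -0.379 -0.808
outer loop
vertex 1.326 -0.509 -4.433
vertex 1.123 -1.406 -4.125
vertex 0.496 -0.936 -4.696
endloop
endfacet
facet normal -0.398 0.896 -0.199
outer loop
vertex 1.326 -0.509 -4.433
vertex 0.496 -0.936 -4.696
vertex 0.137 -0.574 -2.355
endloop
endfacet
facet normal 0.451 -0.380 -0.808
outer loop
vertex 0.496 -0.936 -4.696
vertex 1.123 -1.406 -4.125
vertex 0.293 -1.833 -4.387
endloop
endfacet
facet normal -0.972 0.160 -0.174
outer loop
vertex 0.496 -0.936 -4.696
vertex 0.293 -1.833 -4.387
vertex 0.137 -0.574 -2.355
endloop
endfacet
facet normal 0.450 -0.380 -0.808
outer loop
vertex 0.293 -1.833 -4.387
vertex 1.123 -1.406 -4.125
vertex 0.921 -2.303 -3.816
endloop
endfacet
facet normal -0.735 -0.600 0.315
outer loop
vertex 0.293 -1.833 -4.387
vertex 0.921 -2.303 -3.816
vertex 0.137 -0.574 -2.355
endloop
endfacet
facet normal 0.450 -0.380 -0.808
outer loop
vertex 0.921 -2.303 -3.816
vertex 1.123 -1.406 -4.125
vertex 1.751 -1.876 -3.554
endloop
endfacet
facet normal 0.075 -0.624 0.778
outer loop
vertex 0.921 -2.303 -3.816
vertex 1.751 -1.876 -3.554
vertex 0.137 -0.574 -2.355
endloop
endfacet
facet normal 0.451 -0.379 -0.808
outer loop
vertex 1.751 -1.876 -3.554
vertex 1.123 -1.406 -4.125
vertex 1.954 -0.979 -3.862
endloop
endfacet
facet normal 0.649 0.112 0.753
outer loop
vertex 1.751 -1.876 -3.554
vertex 1.954 -0.979 -3.862
vertex 0.137 -0.574 -2.355
endloop
endfacet

endsolid


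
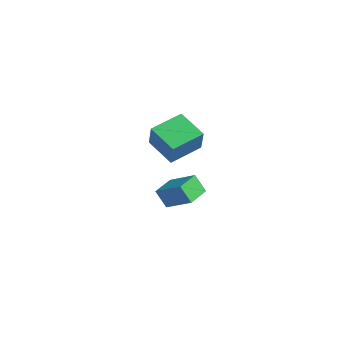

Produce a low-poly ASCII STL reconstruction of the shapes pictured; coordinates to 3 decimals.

solid 
facet normal -0.793 -0.125 -0.596
outer loop
vertex -0.029 -2.924 -3.66
vertex -0.189 -1.746 -3.694
vertex 0.589 -2.865 -4.494
endloop
endfacet
facet normal 0.134 -0.991 0.029
outer loop
vertex 1.929 -2.654 -3.486
vertex -0.029 -2.924 -3.66
vertex 0.589 -2.865 -4.494
endloop
endfacet
facet normal -0.793 -0.125 -0.596
outer loop
vertex 0.589 -2.865 -4.494
vertex -0.189 -1.746 -3.694
vertex 0.429 -1.686 -4.528
endloop
endfacet
facet normal 0.594 0.058 -0.802
outer loop
vertex 0.429 -1.686 -4.528
vertex 1.929 -2.654 -3.486
vertex 0.589 -2.865 -4.494
endloop
endfacet
facet normal -0.594 -0.058 0.802
outer loop
vertex -0.029 -2.924 -3.66
vertex 1.151 -1.535 -2.686
vertex -0.189 -1.746 -3.694
endloop
endfacet
facet normal 0.134 -0.991 0.028
outer loop
vertex 1.311 -2.714 -2.652
vertex -0.029 -2.924 -3.66
vertex 1.929 -2.654 -3.486
endloop
endfacet
facet normal -0.594 -0.058 0.802
outer loop
vertex 1.311 -2.714 -2.652
vertex 1.151 -1.535 -2.686
vertex -0.029 -2.924 -3.66
endloop
endfacet
facet normal -0.135 0.990 -0.028
outer loop
vertex -0.189 -1.746 -3.694
vertex 1.151 -1.535 -2.686
vertex 0.429 -1.686 -4.528
endloop
endfacet
facet normal 0.594 0.058 -0.802
outer loop
vertex 1.769 -1.476 -3.52
vertex 1.929 -2.654 -3.486
vertex 0.429 -1.686 -4.528
endloop
endfacet
facet normal -0.134 0.991 -0.029
outer loop
vertex 0.429 -1.686 -4.528
vertex 1.151 -1.535 -2.686
vertex 1.769 -1.476 -3.52
endloop
endfacet
facet normal 0.793 0.125 0.596
outer loop
vertex 1.769 -1.476 -3.52
vertex 1.311 -2.714 -2.652
vertex 1.929 -2.654 -3.486
endloop
endfacet
facet normal 0.793 0.125 0.596
outer loop
vertex 1.151 -1.535 -2.686
vertex 1.311 -2.714 -2.652
vertex 1.769 -1.476 -3.52
endloop
endfacet
facet normal -0.954 0.144 0.262
outer loop
vertex 1.428 -4.75 2.755
vertex 1.726 -3.118 2.941
vertex 1.126 -4.557 1.547
endloop
endfacet
facet normal -0.178 -0.978 -0.112
outer loop
vertex 2.614 -4.782 1.139
vertex 1.428 -4.75 2.755
vertex 1.126 -4.557 1.547
endloop
endfacet
facet normal -0.954 0.144 0.262
outer loop
vertex 1.126 -4.557 1.547
vertex 1.726 -3.118 2.941
vertex 1.423 -2.925 1.734
endloop
endfacet
facet normal -0.240 0.153 -0.959
outer loop
vertex 1.423 -2.925 1.734
vertex 2.614 -4.782 1.139
vertex 1.126 -4.557 1.547
endloop
endfacet
facet normal 0.240 -0.153 0.959
outer loop
vertex 1.428 -4.75 2.755
vertex 3.214 -3.343 2.533
vertex 1.726 -3.118 2.941
endloop
endfacet
facet normal -0.178 -0.978 -0.112
outer loop
vertex 2.917 -4.975 2.346
vertex 1.428 -4.75 2.755
vertex 2.614 -4.782 1.139
endloop
endfacet
facet normal 0.240 -0.154 0.959
outer loop
vertex 2.917 -4.975 2.346
vertex 3.214 -3.343 2.533
vertex 1.428 -4.75 2.755
endloop
endfacet
facet normal 0.178 0.978 0.112
outer loop
vertex 1.726 -3.118 2.941
vertex 3.214 -3.343 2.533
vertex 1.423 -2.925 1.734
endloop
endfacet
facet normal -0.240 0.153 -0.959
outer loop
vertex 2.912 -3.15 1.325
vertex 2.614 -4.782 1.139
vertex 1.423 -2.925 1.734
endloop
endfacet
facet normal 0.178 0.978 0.112
outer loop
vertex 1.423 -2.925 1.734
vertex 3.214 -3.343 2.533
vertex 2.912 -3.15 1.325
endloop
endfacet
facet normal 0.954 -0.144 -0.263
outer loop
vertex 2.912 -3.15 1.325
vertex 2.917 -4.975 2.346
vertex 2.614 -4.782 1.139
endloop
endfacet
facet normal 0.954 -0.144 -0.262
outer loop
vertex 3.214 -3.343 2.533
vertex 2.917 -4.975 2.346
vertex 2.912 -3.15 1.325
endloop
endfacet

endsolid


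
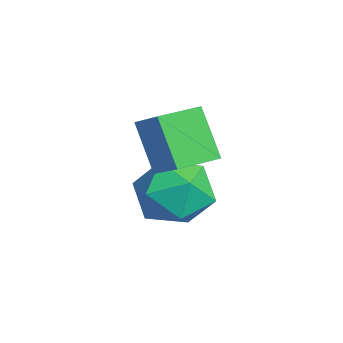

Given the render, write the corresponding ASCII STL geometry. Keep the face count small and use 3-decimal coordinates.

solid 
facet normal -0.500 -0.188 0.845
outer loop
vertex 2.155 -1.492 3.45
vertex 1.734 -0.315 3.462
vertex 1.11 -1.859 2.75
endloop
endfacet
facet normal 0.337 -0.941 -0.010
outer loop
vertex 1.946 -1.545 1.338
vertex 2.155 -1.492 3.45
vertex 1.11 -1.859 2.75
endloop
endfacet
facet normal -0.500 -0.188 0.845
outer loop
vertex 1.11 -1.859 2.75
vertex 1.734 -0.315 3.462
vertex 0.689 -0.682 2.762
endloop
endfacet
facet normal -0.798 -0.280 -0.534
outer loop
vertex 0.689 -0.682 2.762
vertex 1.946 -1.545 1.338
vertex 1.11 -1.859 2.75
endloop
endfacet
facet normal 0.798 0.280 0.534
outer loop
vertex 2.155 -1.492 3.45
vertex 2.57 -0.001 2.05
vertex 1.734 -0.315 3.462
endloop
endfacet
facet normal 0.337 -0.941 -0.010
outer loop
vertex 2.991 -1.178 2.038
vertex 2.155 -1.492 3.45
vertex 1.946 -1.545 1.338
endloop
endfacet
facet normal 0.798 0.280 0.534
outer loop
vertex 2.991 -1.178 2.038
vertex 2.57 -0.001 2.05
vertex 2.155 -1.492 3.45
endloop
endfacet
facet normal -0.337 0.941 0.010
outer loop
vertex 1.734 -0.315 3.462
vertex 2.57 -0.001 2.05
vertex 0.689 -0.682 2.762
endloop
endfacet
facet normal -0.798 -0.280 -0.534
outer loop
vertex 1.525 -0.368 1.35
vertex 1.946 -1.545 1.338
vertex 0.689 -0.682 2.762
endloop
endfacet
facet normal -0.337 0.941 0.010
outer loop
vertex 0.689 -0.682 2.762
vertex 2.57 -0.001 2.05
vertex 1.525 -0.368 1.35
endloop
endfacet
facet normal 0.500 0.188 -0.845
outer loop
vertex 1.525 -0.368 1.35
vertex 2.991 -1.178 2.038
vertex 1.946 -1.545 1.338
endloop
endfacet
facet normal 0.500 0.188 -0.845
outer loop
vertex 2.57 -0.001 2.05
vertex 2.991 -1.178 2.038
vertex 1.525 -0.368 1.35
endloop
endfacet
facet normal -0.670 -0.463 0.581
outer loop
vertex 0.459 -0.883 0.7
vertex 0.974 -1.896 0.486
vertex 1.312 -1.255 1.387
endloop
endfacet
facet normal -0.558 0.205 0.804
outer loop
vertex 0.459 -0.883 0.7
vertex 1.312 -1.255 1.387
vertex 1.266 -0.143 1.071
endloop
endfacet
facet normal -0.715 0.647 0.265
outer loop
vertex 0.459 -0.883 0.7
vertex 1.266 -0.143 1.071
vertex 0.9 -0.098 -0.025
endloop
endfacet
facet normal -0.924 0.251 -0.290
outer loop
vertex 0.459 -0.883 0.7
vertex 0.9 -0.098 -0.025
vertex 0.72 -1.181 -0.387
endloop
endfacet
facet normal -0.895 -0.435 -0.096
outer loop
vertex 0.459 -0.883 0.7
vertex 0.72 -1.181 -0.387
vertex 0.974 -1.896 0.486
endloop
endfacet
facet normal 0.136 0.276 0.951
outer loop
vertex 1.266 -0.143 1.071
vertex 1.312 -1.255 1.387
vertex 2.28 -0.699 1.087
endloop
endfacet
facet normal -0.044 -0.806 0.590
outer loop
vertex 1.312 -1.255 1.387
vertex 0.974 -1.896 0.486
vertex 2.1 -1.782 0.725
endloop
endfacet
facet normal -0.409 -0.761 -0.504
outer loop
vertex 0.974 -1.896 0.486
vertex 0.72 -1.181 -0.387
vertex 1.734 -1.737 -0.371
endloop
endfacet
facet normal -0.455 0.349 -0.819
outer loop
vertex 0.72 -1.181 -0.387
vertex 0.9 -0.098 -0.025
vertex 1.688 -0.625 -0.687
endloop
endfacet
facet normal -0.117 0.990 0.080
outer loop
vertex 0.9 -0.098 -0.025
vertex 1.266 -0.143 1.071
vertex 2.026 0.016 0.214
endloop
endfacet
facet normal 0.924 -0.251 0.290
outer loop
vertex 2.541 -0.997 0.0
vertex 2.28 -0.699 1.087
vertex 2.1 -1.782 0.725
endloop
endfacet
facet normal 0.715 -0.647 -0.265
outer loop
vertex 2.541 -0.997 0.0
vertex 2.1 -1.782 0.725
vertex 1.734 -1.737 -0.371
endloop
endfacet
facet normal 0.558 -0.205 -0.804
outer loop
vertex 2.541 -0.997 0.0
vertex 1.734 -1.737 -0.371
vertex 1.688 -0.625 -0.687
endloop
endfacet
facet normal 0.670 0.463 -0.581
outer loop
vertex 2.541 -0.997 0.0
vertex 1.688 -0.625 -0.687
vertex 2.026 0.016 0.214
endloop
endfacet
facet normal 0.895 0.435 0.096
outer loop
vertex 2.541 -0.997 0.0
vertex 2.026 0.016 0.214
vertex 2.28 -0.699 1.087
endloop
endfacet
facet normal 0.455 -0.349 0.819
outer loop
vertex 2.1 -1.782 0.725
vertex 2.28 -0.699 1.087
vertex 1.312 -1.255 1.387
endloop
endfacet
facet normal 0.117 -0.990 -0.080
outer loop
vertex 1.734 -1.737 -0.371
vertex 2.1 -1.782 0.725
vertex 0.974 -1.896 0.486
endloop
endfacet
facet normal -0.136 -0.276 -0.951
outer loop
vertex 1.688 -0.625 -0.687
vertex 1.734 -1.737 -0.371
vertex 0.72 -1.181 -0.387
endloop
endfacet
facet normal 0.044 0.806 -0.590
outer loop
vertex 2.026 0.016 0.214
vertex 1.688 -0.625 -0.687
vertex 0.9 -0.098 -0.025
endloop
endfacet
facet normal 0.409 0.761 0.504
outer loop
vertex 2.28 -0.699 1.087
vertex 2.026 0.016 0.214
vertex 1.266 -0.143 1.071
endloop
endfacet

endsolid


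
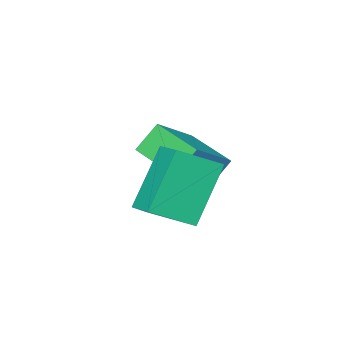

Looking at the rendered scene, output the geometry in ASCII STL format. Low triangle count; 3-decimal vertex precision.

solid 
facet normal -0.818 -0.056 -0.573
outer loop
vertex -2.478 -0.702 -2.032
vertex -2.359 0.941 -2.362
vertex -1.867 -0.917 -2.883
endloop
endfacet
facet normal -0.071 -0.978 0.196
outer loop
vertex -0.461 -0.821 -1.898
vertex -2.478 -0.702 -2.032
vertex -1.867 -0.917 -2.883
endloop
endfacet
facet normal -0.818 -0.056 -0.573
outer loop
vertex -1.867 -0.917 -2.883
vertex -2.359 0.941 -2.362
vertex -1.748 0.726 -3.213
endloop
endfacet
facet normal 0.571 -0.201 -0.796
outer loop
vertex -1.748 0.726 -3.213
vertex -0.461 -0.821 -1.898
vertex -1.867 -0.917 -2.883
endloop
endfacet
facet normal -0.571 0.201 0.796
outer loop
vertex -2.478 -0.702 -2.032
vertex -0.953 1.037 -1.377
vertex -2.359 0.941 -2.362
endloop
endfacet
facet normal -0.071 -0.978 0.196
outer loop
vertex -1.072 -0.606 -1.047
vertex -2.478 -0.702 -2.032
vertex -0.461 -0.821 -1.898
endloop
endfacet
facet normal -0.571 0.201 0.796
outer loop
vertex -1.072 -0.606 -1.047
vertex -0.953 1.037 -1.377
vertex -2.478 -0.702 -2.032
endloop
endfacet
facet normal 0.071 0.978 -0.196
outer loop
vertex -2.359 0.941 -2.362
vertex -0.953 1.037 -1.377
vertex -1.748 0.726 -3.213
endloop
endfacet
facet normal 0.571 -0.201 -0.796
outer loop
vertex -0.342 0.822 -2.228
vertex -0.461 -0.821 -1.898
vertex -1.748 0.726 -3.213
endloop
endfacet
facet normal 0.071 0.978 -0.196
outer loop
vertex -1.748 0.726 -3.213
vertex -0.953 1.037 -1.377
vertex -0.342 0.822 -2.228
endloop
endfacet
facet normal 0.818 0.056 0.573
outer loop
vertex -0.342 0.822 -2.228
vertex -1.072 -0.606 -1.047
vertex -0.461 -0.821 -1.898
endloop
endfacet
facet normal 0.818 0.056 0.573
outer loop
vertex -0.953 1.037 -1.377
vertex -1.072 -0.606 -1.047
vertex -0.342 0.822 -2.228
endloop
endfacet
facet normal -0.563 -0.091 0.821
outer loop
vertex 0.429 1.087 -0.728
vertex 0.742 2.005 -0.412
vertex -0.684 1.705 -1.423
endloop
endfacet
facet normal -0.307 -0.900 -0.309
outer loop
vertex 0.498 1.895 -3.148
vertex 0.429 1.087 -0.728
vertex -0.684 1.705 -1.423
endloop
endfacet
facet normal -0.563 -0.091 0.821
outer loop
vertex -0.684 1.705 -1.423
vertex 0.742 2.005 -0.412
vertex -0.371 2.623 -1.107
endloop
endfacet
facet normal -0.767 0.426 -0.479
outer loop
vertex -0.371 2.623 -1.107
vertex 0.498 1.895 -3.148
vertex -0.684 1.705 -1.423
endloop
endfacet
facet normal 0.767 -0.426 0.479
outer loop
vertex 0.429 1.087 -0.728
vertex 1.924 2.195 -2.137
vertex 0.742 2.005 -0.412
endloop
endfacet
facet normal -0.307 -0.900 -0.309
outer loop
vertex 1.611 1.277 -2.453
vertex 0.429 1.087 -0.728
vertex 0.498 1.895 -3.148
endloop
endfacet
facet normal 0.767 -0.426 0.479
outer loop
vertex 1.611 1.277 -2.453
vertex 1.924 2.195 -2.137
vertex 0.429 1.087 -0.728
endloop
endfacet
facet normal 0.307 0.900 0.309
outer loop
vertex 0.742 2.005 -0.412
vertex 1.924 2.195 -2.137
vertex -0.371 2.623 -1.107
endloop
endfacet
facet normal -0.767 0.426 -0.479
outer loop
vertex 0.811 2.813 -2.832
vertex 0.498 1.895 -3.148
vertex -0.371 2.623 -1.107
endloop
endfacet
facet normal 0.307 0.900 0.309
outer loop
vertex -0.371 2.623 -1.107
vertex 1.924 2.195 -2.137
vertex 0.811 2.813 -2.832
endloop
endfacet
facet normal 0.563 0.091 -0.821
outer loop
vertex 0.811 2.813 -2.832
vertex 1.611 1.277 -2.453
vertex 0.498 1.895 -3.148
endloop
endfacet
facet normal 0.563 0.091 -0.821
outer loop
vertex 1.924 2.195 -2.137
vertex 1.611 1.277 -2.453
vertex 0.811 2.813 -2.832
endloop
endfacet

endsolid


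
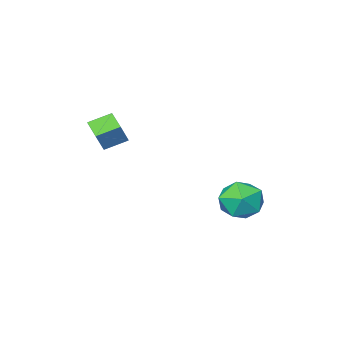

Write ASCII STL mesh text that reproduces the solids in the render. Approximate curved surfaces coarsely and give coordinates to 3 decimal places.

solid 
facet normal -0.865 0.325 0.382
outer loop
vertex 3.0 -4.156 0.89
vertex 3.251 -3.053 0.52
vertex 2.459 -4.38 -0.146
endloop
endfacet
facet normal -0.211 -0.927 0.311
outer loop
vertex 3.489 -4.767 -0.6
vertex 3.0 -4.156 0.89
vertex 2.459 -4.38 -0.146
endloop
endfacet
facet normal -0.865 0.325 0.381
outer loop
vertex 2.459 -4.38 -0.146
vertex 3.251 -3.053 0.52
vertex 2.71 -3.278 -0.516
endloop
endfacet
facet normal -0.455 -0.189 -0.870
outer loop
vertex 2.71 -3.278 -0.516
vertex 3.489 -4.767 -0.6
vertex 2.459 -4.38 -0.146
endloop
endfacet
facet normal 0.455 0.189 0.871
outer loop
vertex 3.0 -4.156 0.89
vertex 4.281 -3.44 0.066
vertex 3.251 -3.053 0.52
endloop
endfacet
facet normal -0.210 -0.927 0.311
outer loop
vertex 4.03 -4.542 0.436
vertex 3.0 -4.156 0.89
vertex 3.489 -4.767 -0.6
endloop
endfacet
facet normal 0.454 0.189 0.871
outer loop
vertex 4.03 -4.542 0.436
vertex 4.281 -3.44 0.066
vertex 3.0 -4.156 0.89
endloop
endfacet
facet normal 0.211 0.927 -0.311
outer loop
vertex 3.251 -3.053 0.52
vertex 4.281 -3.44 0.066
vertex 2.71 -3.278 -0.516
endloop
endfacet
facet normal -0.454 -0.189 -0.871
outer loop
vertex 3.74 -3.664 -0.97
vertex 3.489 -4.767 -0.6
vertex 2.71 -3.278 -0.516
endloop
endfacet
facet normal 0.211 0.927 -0.310
outer loop
vertex 2.71 -3.278 -0.516
vertex 4.281 -3.44 0.066
vertex 3.74 -3.664 -0.97
endloop
endfacet
facet normal 0.865 -0.325 -0.381
outer loop
vertex 3.74 -3.664 -0.97
vertex 4.03 -4.542 0.436
vertex 3.489 -4.767 -0.6
endloop
endfacet
facet normal 0.865 -0.325 -0.382
outer loop
vertex 4.281 -3.44 0.066
vertex 4.03 -4.542 0.436
vertex 3.74 -3.664 -0.97
endloop
endfacet
facet normal -0.488 -0.021 0.872
outer loop
vertex -0.559 2.029 -2.314
vertex -0.765 0.9 -2.456
vertex 0.194 1.249 -1.911
endloop
endfacet
facet normal 0.024 0.477 0.878
outer loop
vertex -0.559 2.029 -2.314
vertex 0.194 1.249 -1.911
vertex 0.578 2.203 -2.44
endloop
endfacet
facet normal -0.105 0.933 0.345
outer loop
vertex -0.559 2.029 -2.314
vertex 0.578 2.203 -2.44
vertex -0.144 2.444 -3.311
endloop
endfacet
facet normal -0.697 0.717 0.009
outer loop
vertex -0.559 2.029 -2.314
vertex -0.144 2.444 -3.311
vertex -0.974 1.638 -3.321
endloop
endfacet
facet normal -0.933 0.128 0.335
outer loop
vertex -0.559 2.029 -2.314
vertex -0.974 1.638 -3.321
vertex -0.765 0.9 -2.456
endloop
endfacet
facet normal 0.647 0.154 0.747
outer loop
vertex 0.578 2.203 -2.44
vertex 0.194 1.249 -1.911
vertex 1.074 1.182 -2.659
endloop
endfacet
facet normal -0.182 -0.651 0.737
outer loop
vertex 0.194 1.249 -1.911
vertex -0.765 0.9 -2.456
vertex 0.244 0.376 -2.669
endloop
endfacet
facet normal -0.902 -0.410 -0.132
outer loop
vertex -0.765 0.9 -2.456
vertex -0.974 1.638 -3.321
vertex -0.478 0.617 -3.54
endloop
endfacet
facet normal -0.519 0.543 -0.660
outer loop
vertex -0.974 1.638 -3.321
vertex -0.144 2.444 -3.311
vertex -0.094 1.571 -4.069
endloop
endfacet
facet normal 0.438 0.891 -0.117
outer loop
vertex -0.144 2.444 -3.311
vertex 0.578 2.203 -2.44
vertex 0.865 1.92 -3.524
endloop
endfacet
facet normal 0.697 -0.717 -0.009
outer loop
vertex 0.659 0.791 -3.666
vertex 1.074 1.182 -2.659
vertex 0.244 0.376 -2.669
endloop
endfacet
facet normal 0.105 -0.933 -0.345
outer loop
vertex 0.659 0.791 -3.666
vertex 0.244 0.376 -2.669
vertex -0.478 0.617 -3.54
endloop
endfacet
facet normal -0.024 -0.477 -0.878
outer loop
vertex 0.659 0.791 -3.666
vertex -0.478 0.617 -3.54
vertex -0.094 1.571 -4.069
endloop
endfacet
facet normal 0.488 0.021 -0.872
outer loop
vertex 0.659 0.791 -3.666
vertex -0.094 1.571 -4.069
vertex 0.865 1.92 -3.524
endloop
endfacet
facet normal 0.933 -0.128 -0.335
outer loop
vertex 0.659 0.791 -3.666
vertex 0.865 1.92 -3.524
vertex 1.074 1.182 -2.659
endloop
endfacet
facet normal 0.519 -0.543 0.660
outer loop
vertex 0.244 0.376 -2.669
vertex 1.074 1.182 -2.659
vertex 0.194 1.249 -1.911
endloop
endfacet
facet normal -0.438 -0.891 0.117
outer loop
vertex -0.478 0.617 -3.54
vertex 0.244 0.376 -2.669
vertex -0.765 0.9 -2.456
endloop
endfacet
facet normal -0.647 -0.154 -0.747
outer loop
vertex -0.094 1.571 -4.069
vertex -0.478 0.617 -3.54
vertex -0.974 1.638 -3.321
endloop
endfacet
facet normal 0.182 0.651 -0.737
outer loop
vertex 0.865 1.92 -3.524
vertex -0.094 1.571 -4.069
vertex -0.144 2.444 -3.311
endloop
endfacet
facet normal 0.902 0.410 0.132
outer loop
vertex 1.074 1.182 -2.659
vertex 0.865 1.92 -3.524
vertex 0.578 2.203 -2.44
endloop
endfacet

endsolid


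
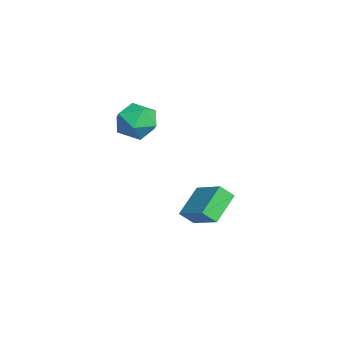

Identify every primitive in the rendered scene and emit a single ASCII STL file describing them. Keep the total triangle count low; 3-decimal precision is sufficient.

solid 
facet normal -0.641 0.540 0.546
outer loop
vertex 1.639 -1.035 -3.291
vertex 3.167 -0.155 -2.368
vertex 1.648 -0.347 -3.961
endloop
endfacet
facet normal -0.768 -0.442 -0.464
outer loop
vertex 2.833 -1.345 -4.972
vertex 1.639 -1.035 -3.291
vertex 1.648 -0.347 -3.961
endloop
endfacet
facet normal -0.641 0.540 0.546
outer loop
vertex 1.648 -0.347 -3.961
vertex 3.167 -0.155 -2.368
vertex 3.176 0.533 -3.038
endloop
endfacet
facet normal 0.009 0.717 -0.697
outer loop
vertex 3.176 0.533 -3.038
vertex 2.833 -1.345 -4.972
vertex 1.648 -0.347 -3.961
endloop
endfacet
facet normal -0.009 -0.717 0.697
outer loop
vertex 1.639 -1.035 -3.291
vertex 4.352 -1.153 -3.379
vertex 3.167 -0.155 -2.368
endloop
endfacet
facet normal -0.768 -0.442 -0.464
outer loop
vertex 2.824 -2.033 -4.302
vertex 1.639 -1.035 -3.291
vertex 2.833 -1.345 -4.972
endloop
endfacet
facet normal -0.009 -0.717 0.697
outer loop
vertex 2.824 -2.033 -4.302
vertex 4.352 -1.153 -3.379
vertex 1.639 -1.035 -3.291
endloop
endfacet
facet normal 0.768 0.442 0.464
outer loop
vertex 3.167 -0.155 -2.368
vertex 4.352 -1.153 -3.379
vertex 3.176 0.533 -3.038
endloop
endfacet
facet normal 0.009 0.717 -0.697
outer loop
vertex 4.361 -0.465 -4.049
vertex 2.833 -1.345 -4.972
vertex 3.176 0.533 -3.038
endloop
endfacet
facet normal 0.768 0.442 0.464
outer loop
vertex 3.176 0.533 -3.038
vertex 4.352 -1.153 -3.379
vertex 4.361 -0.465 -4.049
endloop
endfacet
facet normal 0.641 -0.540 -0.546
outer loop
vertex 4.361 -0.465 -4.049
vertex 2.824 -2.033 -4.302
vertex 2.833 -1.345 -4.972
endloop
endfacet
facet normal 0.641 -0.540 -0.546
outer loop
vertex 4.352 -1.153 -3.379
vertex 2.824 -2.033 -4.302
vertex 4.361 -0.465 -4.049
endloop
endfacet
facet normal -0.786 0.408 0.464
outer loop
vertex 2.08 -3.031 2.303
vertex 1.368 -3.709 1.693
vertex 1.781 -4.07 2.711
endloop
endfacet
facet normal -0.212 0.410 0.887
outer loop
vertex 2.08 -3.031 2.303
vertex 1.781 -4.07 2.711
vertex 2.874 -3.705 2.804
endloop
endfacet
facet normal 0.306 0.773 0.556
outer loop
vertex 2.08 -3.031 2.303
vertex 2.874 -3.705 2.804
vertex 3.137 -3.118 1.843
endloop
endfacet
facet normal 0.051 0.996 -0.072
outer loop
vertex 2.08 -3.031 2.303
vertex 3.137 -3.118 1.843
vertex 2.206 -3.12 1.156
endloop
endfacet
facet normal -0.624 0.771 -0.128
outer loop
vertex 2.08 -3.031 2.303
vertex 2.206 -3.12 1.156
vertex 1.368 -3.709 1.693
endloop
endfacet
facet normal 0.007 -0.265 0.964
outer loop
vertex 2.874 -3.705 2.804
vertex 1.781 -4.07 2.711
vertex 2.654 -4.8 2.504
endloop
endfacet
facet normal -0.922 -0.268 0.279
outer loop
vertex 1.781 -4.07 2.711
vertex 1.368 -3.709 1.693
vertex 1.723 -4.802 1.817
endloop
endfacet
facet normal -0.660 0.319 -0.680
outer loop
vertex 1.368 -3.709 1.693
vertex 2.206 -3.12 1.156
vertex 1.986 -4.215 0.856
endloop
endfacet
facet normal 0.432 0.684 -0.588
outer loop
vertex 2.206 -3.12 1.156
vertex 3.137 -3.118 1.843
vertex 3.079 -3.85 0.949
endloop
endfacet
facet normal 0.844 0.323 0.428
outer loop
vertex 3.137 -3.118 1.843
vertex 2.874 -3.705 2.804
vertex 3.492 -4.211 1.967
endloop
endfacet
facet normal -0.051 -0.996 0.072
outer loop
vertex 2.78 -4.889 1.357
vertex 2.654 -4.8 2.504
vertex 1.723 -4.802 1.817
endloop
endfacet
facet normal -0.306 -0.773 -0.556
outer loop
vertex 2.78 -4.889 1.357
vertex 1.723 -4.802 1.817
vertex 1.986 -4.215 0.856
endloop
endfacet
facet normal 0.212 -0.410 -0.887
outer loop
vertex 2.78 -4.889 1.357
vertex 1.986 -4.215 0.856
vertex 3.079 -3.85 0.949
endloop
endfacet
facet normal 0.786 -0.408 -0.464
outer loop
vertex 2.78 -4.889 1.357
vertex 3.079 -3.85 0.949
vertex 3.492 -4.211 1.967
endloop
endfacet
facet normal 0.624 -0.771 0.128
outer loop
vertex 2.78 -4.889 1.357
vertex 3.492 -4.211 1.967
vertex 2.654 -4.8 2.504
endloop
endfacet
facet normal -0.432 -0.684 0.588
outer loop
vertex 1.723 -4.802 1.817
vertex 2.654 -4.8 2.504
vertex 1.781 -4.07 2.711
endloop
endfacet
facet normal -0.844 -0.323 -0.428
outer loop
vertex 1.986 -4.215 0.856
vertex 1.723 -4.802 1.817
vertex 1.368 -3.709 1.693
endloop
endfacet
facet normal -0.007 0.265 -0.964
outer loop
vertex 3.079 -3.85 0.949
vertex 1.986 -4.215 0.856
vertex 2.206 -3.12 1.156
endloop
endfacet
facet normal 0.922 0.268 -0.279
outer loop
vertex 3.492 -4.211 1.967
vertex 3.079 -3.85 0.949
vertex 3.137 -3.118 1.843
endloop
endfacet
facet normal 0.660 -0.319 0.680
outer loop
vertex 2.654 -4.8 2.504
vertex 3.492 -4.211 1.967
vertex 2.874 -3.705 2.804
endloop
endfacet

endsolid


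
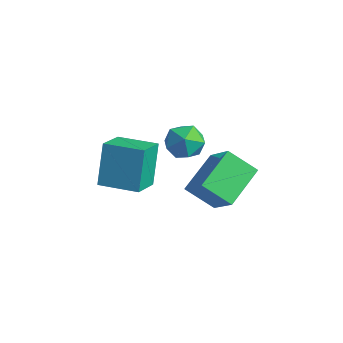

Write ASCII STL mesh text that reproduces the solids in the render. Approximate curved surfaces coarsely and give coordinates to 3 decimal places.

solid 
facet normal -0.607 -0.505 0.614
outer loop
vertex 3.751 -0.141 -0.707
vertex 3.148 1.721 0.23
vertex 2.358 0.03 -1.943
endloop
endfacet
facet normal 0.278 -0.858 -0.432
outer loop
vertex 3.352 0.859 -2.95
vertex 3.751 -0.141 -0.707
vertex 2.358 0.03 -1.943
endloop
endfacet
facet normal -0.607 -0.505 0.614
outer loop
vertex 2.358 0.03 -1.943
vertex 3.148 1.721 0.23
vertex 1.755 1.892 -1.006
endloop
endfacet
facet normal -0.745 0.091 -0.661
outer loop
vertex 1.755 1.892 -1.006
vertex 3.352 0.859 -2.95
vertex 2.358 0.03 -1.943
endloop
endfacet
facet normal 0.745 -0.091 0.661
outer loop
vertex 3.751 -0.141 -0.707
vertex 4.142 2.55 -0.777
vertex 3.148 1.721 0.23
endloop
endfacet
facet normal 0.278 -0.858 -0.432
outer loop
vertex 4.745 0.688 -1.714
vertex 3.751 -0.141 -0.707
vertex 3.352 0.859 -2.95
endloop
endfacet
facet normal 0.745 -0.091 0.661
outer loop
vertex 4.745 0.688 -1.714
vertex 4.142 2.55 -0.777
vertex 3.751 -0.141 -0.707
endloop
endfacet
facet normal -0.278 0.858 0.432
outer loop
vertex 3.148 1.721 0.23
vertex 4.142 2.55 -0.777
vertex 1.755 1.892 -1.006
endloop
endfacet
facet normal -0.745 0.091 -0.661
outer loop
vertex 2.749 2.721 -2.013
vertex 3.352 0.859 -2.95
vertex 1.755 1.892 -1.006
endloop
endfacet
facet normal -0.278 0.858 0.432
outer loop
vertex 1.755 1.892 -1.006
vertex 4.142 2.55 -0.777
vertex 2.749 2.721 -2.013
endloop
endfacet
facet normal 0.607 0.505 -0.614
outer loop
vertex 2.749 2.721 -2.013
vertex 4.745 0.688 -1.714
vertex 3.352 0.859 -2.95
endloop
endfacet
facet normal 0.607 0.505 -0.614
outer loop
vertex 4.142 2.55 -0.777
vertex 4.745 0.688 -1.714
vertex 2.749 2.721 -2.013
endloop
endfacet
facet normal -0.948 0.171 -0.269
outer loop
vertex 3.205 -0.605 1.798
vertex 2.933 -1.425 2.235
vertex 2.943 -0.593 2.729
endloop
endfacet
facet normal -0.594 0.785 -0.177
outer loop
vertex 3.205 -0.605 1.798
vertex 2.943 -0.593 2.729
vertex 3.709 -0.08 2.435
endloop
endfacet
facet normal -0.034 0.784 -0.620
outer loop
vertex 3.205 -0.605 1.798
vertex 3.709 -0.08 2.435
vertex 4.171 -0.594 1.759
endloop
endfacet
facet normal -0.042 0.171 -0.984
outer loop
vertex 3.205 -0.605 1.798
vertex 4.171 -0.594 1.759
vertex 3.692 -1.425 1.635
endloop
endfacet
facet normal -0.607 -0.208 -0.767
outer loop
vertex 3.205 -0.605 1.798
vertex 3.692 -1.425 1.635
vertex 2.933 -1.425 2.235
endloop
endfacet
facet normal -0.346 0.799 0.493
outer loop
vertex 3.709 -0.08 2.435
vertex 2.943 -0.593 2.729
vertex 3.748 -0.575 3.265
endloop
endfacet
facet normal -0.919 -0.194 0.345
outer loop
vertex 2.943 -0.593 2.729
vertex 2.933 -1.425 2.235
vertex 3.269 -1.406 3.141
endloop
endfacet
facet normal -0.367 -0.807 -0.464
outer loop
vertex 2.933 -1.425 2.235
vertex 3.692 -1.425 1.635
vertex 3.731 -1.92 2.465
endloop
endfacet
facet normal 0.547 -0.194 -0.815
outer loop
vertex 3.692 -1.425 1.635
vertex 4.171 -0.594 1.759
vertex 4.497 -1.407 2.171
endloop
endfacet
facet normal 0.560 0.798 -0.224
outer loop
vertex 4.171 -0.594 1.759
vertex 3.709 -0.08 2.435
vertex 4.507 -0.575 2.665
endloop
endfacet
facet normal 0.042 -0.171 0.984
outer loop
vertex 4.235 -1.395 3.102
vertex 3.748 -0.575 3.265
vertex 3.269 -1.406 3.141
endloop
endfacet
facet normal 0.034 -0.784 0.620
outer loop
vertex 4.235 -1.395 3.102
vertex 3.269 -1.406 3.141
vertex 3.731 -1.92 2.465
endloop
endfacet
facet normal 0.594 -0.785 0.177
outer loop
vertex 4.235 -1.395 3.102
vertex 3.731 -1.92 2.465
vertex 4.497 -1.407 2.171
endloop
endfacet
facet normal 0.948 -0.171 0.269
outer loop
vertex 4.235 -1.395 3.102
vertex 4.497 -1.407 2.171
vertex 4.507 -0.575 2.665
endloop
endfacet
facet normal 0.607 0.208 0.767
outer loop
vertex 4.235 -1.395 3.102
vertex 4.507 -0.575 2.665
vertex 3.748 -0.575 3.265
endloop
endfacet
facet normal -0.547 0.194 0.815
outer loop
vertex 3.269 -1.406 3.141
vertex 3.748 -0.575 3.265
vertex 2.943 -0.593 2.729
endloop
endfacet
facet normal -0.560 -0.798 0.224
outer loop
vertex 3.731 -1.92 2.465
vertex 3.269 -1.406 3.141
vertex 2.933 -1.425 2.235
endloop
endfacet
facet normal 0.346 -0.799 -0.493
outer loop
vertex 4.497 -1.407 2.171
vertex 3.731 -1.92 2.465
vertex 3.692 -1.425 1.635
endloop
endfacet
facet normal 0.919 0.194 -0.345
outer loop
vertex 4.507 -0.575 2.665
vertex 4.497 -1.407 2.171
vertex 4.171 -0.594 1.759
endloop
endfacet
facet normal 0.367 0.807 0.464
outer loop
vertex 3.748 -0.575 3.265
vertex 4.507 -0.575 2.665
vertex 3.709 -0.08 2.435
endloop
endfacet
facet normal -0.469 0.792 -0.390
outer loop
vertex 0.856 -2.283 1.587
vertex 2.395 -1.334 1.662
vertex 1.359 -2.946 -0.363
endloop
endfacet
facet normal -0.851 -0.524 -0.041
outer loop
vertex 2.105 -4.206 0.258
vertex 0.856 -2.283 1.587
vertex 1.359 -2.946 -0.363
endloop
endfacet
facet normal -0.469 0.792 -0.390
outer loop
vertex 1.359 -2.946 -0.363
vertex 2.395 -1.334 1.662
vertex 2.898 -1.997 -0.288
endloop
endfacet
facet normal 0.238 -0.313 -0.920
outer loop
vertex 2.898 -1.997 -0.288
vertex 2.105 -4.206 0.258
vertex 1.359 -2.946 -0.363
endloop
endfacet
facet normal -0.238 0.313 0.920
outer loop
vertex 0.856 -2.283 1.587
vertex 3.141 -2.594 2.283
vertex 2.395 -1.334 1.662
endloop
endfacet
facet normal -0.851 -0.524 -0.041
outer loop
vertex 1.602 -3.543 2.208
vertex 0.856 -2.283 1.587
vertex 2.105 -4.206 0.258
endloop
endfacet
facet normal -0.238 0.313 0.920
outer loop
vertex 1.602 -3.543 2.208
vertex 3.141 -2.594 2.283
vertex 0.856 -2.283 1.587
endloop
endfacet
facet normal 0.851 0.524 0.041
outer loop
vertex 2.395 -1.334 1.662
vertex 3.141 -2.594 2.283
vertex 2.898 -1.997 -0.288
endloop
endfacet
facet normal 0.238 -0.313 -0.920
outer loop
vertex 3.644 -3.257 0.333
vertex 2.105 -4.206 0.258
vertex 2.898 -1.997 -0.288
endloop
endfacet
facet normal 0.851 0.524 0.041
outer loop
vertex 2.898 -1.997 -0.288
vertex 3.141 -2.594 2.283
vertex 3.644 -3.257 0.333
endloop
endfacet
facet normal 0.469 -0.792 0.390
outer loop
vertex 3.644 -3.257 0.333
vertex 1.602 -3.543 2.208
vertex 2.105 -4.206 0.258
endloop
endfacet
facet normal 0.469 -0.792 0.390
outer loop
vertex 3.141 -2.594 2.283
vertex 1.602 -3.543 2.208
vertex 3.644 -3.257 0.333
endloop
endfacet

endsolid


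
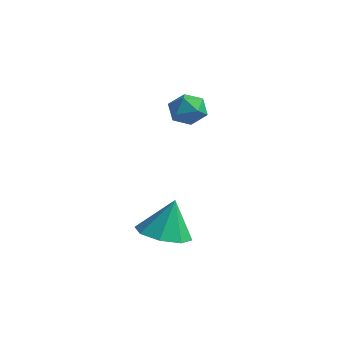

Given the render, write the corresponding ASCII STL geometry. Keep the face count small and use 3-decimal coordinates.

solid 
facet normal -0.077 -0.270 -0.960
outer loop
vertex -0.393 -3.012 -0.887
vertex -0.972 -2.364 -1.023
vertex -0.097 -2.436 -1.073
endloop
endfacet
facet normal 0.808 -0.242 0.538
outer loop
vertex -0.393 -3.012 -0.887
vertex -0.097 -2.436 -1.073
vertex -0.868 -1.996 0.283
endloop
endfacet
facet normal -0.077 -0.269 -0.960
outer loop
vertex -0.097 -2.436 -1.073
vertex -0.972 -2.364 -1.023
vertex -0.314 -1.818 -1.229
endloop
endfacet
facet normal 0.850 0.388 0.357
outer loop
vertex -0.097 -2.436 -1.073
vertex -0.314 -1.818 -1.229
vertex -0.868 -1.996 0.283
endloop
endfacet
facet normal -0.076 -0.270 -0.960
outer loop
vertex -0.314 -1.818 -1.229
vertex -0.972 -2.364 -1.023
vertex -0.917 -1.52 -1.265
endloop
endfacet
facet normal 0.416 0.873 0.255
outer loop
vertex -0.314 -1.818 -1.229
vertex -0.917 -1.52 -1.265
vertex -0.868 -1.996 0.283
endloop
endfacet
facet normal -0.078 -0.270 -0.960
outer loop
vertex -0.917 -1.52 -1.265
vertex -0.972 -2.364 -1.023
vertex -1.552 -1.716 -1.158
endloop
endfacet
facet normal -0.237 0.927 0.292
outer loop
vertex -0.917 -1.52 -1.265
vertex -1.552 -1.716 -1.158
vertex -0.868 -1.996 0.283
endloop
endfacet
facet normal -0.077 -0.269 -0.960
outer loop
vertex -1.552 -1.716 -1.158
vertex -0.972 -2.364 -1.023
vertex -1.848 -2.292 -0.973
endloop
endfacet
facet normal -0.729 0.518 0.447
outer loop
vertex -1.552 -1.716 -1.158
vertex -1.848 -2.292 -0.973
vertex -0.868 -1.996 0.283
endloop
endfacet
facet normal -0.077 -0.271 -0.960
outer loop
vertex -1.848 -2.292 -0.973
vertex -0.972 -2.364 -1.023
vertex -1.631 -2.91 -0.816
endloop
endfacet
facet normal -0.771 -0.111 0.627
outer loop
vertex -1.848 -2.292 -0.973
vertex -1.631 -2.91 -0.816
vertex -0.868 -1.996 0.283
endloop
endfacet
facet normal -0.077 -0.271 -0.959
outer loop
vertex -1.631 -2.91 -0.816
vertex -0.972 -2.364 -1.023
vertex -1.028 -3.208 -0.78
endloop
endfacet
facet normal -0.338 -0.595 0.729
outer loop
vertex -1.631 -2.91 -0.816
vertex -1.028 -3.208 -0.78
vertex -0.868 -1.996 0.283
endloop
endfacet
facet normal -0.078 -0.271 -0.959
outer loop
vertex -1.028 -3.208 -0.78
vertex -0.972 -2.364 -1.023
vertex -0.393 -3.012 -0.887
endloop
endfacet
facet normal 0.317 -0.649 0.692
outer loop
vertex -1.028 -3.208 -0.78
vertex -0.393 -3.012 -0.887
vertex -0.868 -1.996 0.283
endloop
endfacet
facet normal -0.586 0.662 -0.467
outer loop
vertex -4.095 1.506 1.652
vertex -4.61 1.361 2.093
vertex -4.158 1.866 2.242
endloop
endfacet
facet normal 0.099 0.854 -0.511
outer loop
vertex -4.095 1.506 1.652
vertex -4.158 1.866 2.242
vertex -3.531 1.663 2.024
endloop
endfacet
facet normal 0.456 0.325 -0.829
outer loop
vertex -4.095 1.506 1.652
vertex -3.531 1.663 2.024
vertex -3.596 1.032 1.741
endloop
endfacet
facet normal -0.009 -0.194 -0.981
outer loop
vertex -4.095 1.506 1.652
vertex -3.596 1.032 1.741
vertex -4.263 0.846 1.784
endloop
endfacet
facet normal -0.653 0.015 -0.757
outer loop
vertex -4.095 1.506 1.652
vertex -4.263 0.846 1.784
vertex -4.61 1.361 2.093
endloop
endfacet
facet normal 0.353 0.923 0.154
outer loop
vertex -3.531 1.663 2.024
vertex -4.158 1.866 2.242
vertex -3.697 1.614 2.696
endloop
endfacet
facet normal -0.758 0.612 0.225
outer loop
vertex -4.158 1.866 2.242
vertex -4.61 1.361 2.093
vertex -4.364 1.428 2.739
endloop
endfacet
facet normal -0.866 -0.436 -0.246
outer loop
vertex -4.61 1.361 2.093
vertex -4.263 0.846 1.784
vertex -4.429 0.797 2.456
endloop
endfacet
facet normal 0.176 -0.774 -0.609
outer loop
vertex -4.263 0.846 1.784
vertex -3.596 1.032 1.741
vertex -3.802 0.594 2.238
endloop
endfacet
facet normal 0.930 0.066 -0.361
outer loop
vertex -3.596 1.032 1.741
vertex -3.531 1.663 2.024
vertex -3.35 1.099 2.387
endloop
endfacet
facet normal 0.009 0.194 0.981
outer loop
vertex -3.865 0.954 2.828
vertex -3.697 1.614 2.696
vertex -4.364 1.428 2.739
endloop
endfacet
facet normal -0.456 -0.325 0.829
outer loop
vertex -3.865 0.954 2.828
vertex -4.364 1.428 2.739
vertex -4.429 0.797 2.456
endloop
endfacet
facet normal -0.099 -0.854 0.511
outer loop
vertex -3.865 0.954 2.828
vertex -4.429 0.797 2.456
vertex -3.802 0.594 2.238
endloop
endfacet
facet normal 0.586 -0.662 0.467
outer loop
vertex -3.865 0.954 2.828
vertex -3.802 0.594 2.238
vertex -3.35 1.099 2.387
endloop
endfacet
facet normal 0.653 -0.015 0.757
outer loop
vertex -3.865 0.954 2.828
vertex -3.35 1.099 2.387
vertex -3.697 1.614 2.696
endloop
endfacet
facet normal -0.176 0.774 0.609
outer loop
vertex -4.364 1.428 2.739
vertex -3.697 1.614 2.696
vertex -4.158 1.866 2.242
endloop
endfacet
facet normal -0.930 -0.066 0.361
outer loop
vertex -4.429 0.797 2.456
vertex -4.364 1.428 2.739
vertex -4.61 1.361 2.093
endloop
endfacet
facet normal -0.353 -0.923 -0.154
outer loop
vertex -3.802 0.594 2.238
vertex -4.429 0.797 2.456
vertex -4.263 0.846 1.784
endloop
endfacet
facet normal 0.758 -0.612 -0.225
outer loop
vertex -3.35 1.099 2.387
vertex -3.802 0.594 2.238
vertex -3.596 1.032 1.741
endloop
endfacet
facet normal 0.866 0.436 0.246
outer loop
vertex -3.697 1.614 2.696
vertex -3.35 1.099 2.387
vertex -3.531 1.663 2.024
endloop
endfacet

endsolid
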